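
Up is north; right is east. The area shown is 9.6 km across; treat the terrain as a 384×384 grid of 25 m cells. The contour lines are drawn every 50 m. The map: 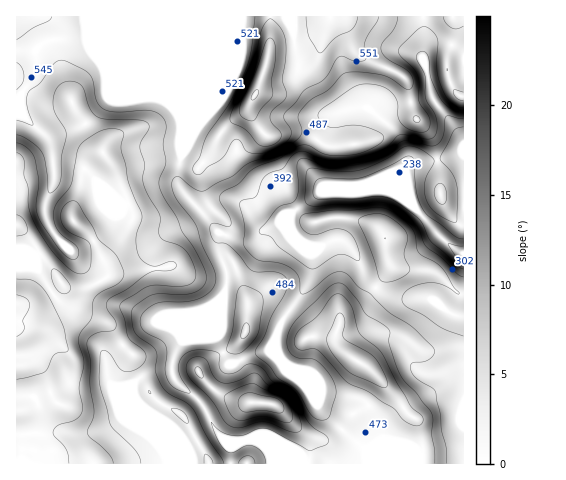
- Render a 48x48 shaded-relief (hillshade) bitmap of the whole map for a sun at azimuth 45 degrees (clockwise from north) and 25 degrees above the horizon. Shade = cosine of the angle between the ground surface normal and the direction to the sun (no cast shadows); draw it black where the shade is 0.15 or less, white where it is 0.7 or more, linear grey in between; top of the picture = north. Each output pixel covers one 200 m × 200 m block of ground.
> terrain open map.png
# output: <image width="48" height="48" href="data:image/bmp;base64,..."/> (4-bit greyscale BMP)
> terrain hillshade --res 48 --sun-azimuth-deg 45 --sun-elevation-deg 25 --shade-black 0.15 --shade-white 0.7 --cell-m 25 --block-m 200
<image width="48" height="48" href="data:image/bmp;base64,Qk32BAAAAAAAAHYAAAAoAAAAMAAAADAAAAABAAQAAAAAAIAEAAATCwAAEwsAABAAAAAAAAAAAAAAABEREQAiIiIAMzMzAERERABVVVUAZmZmAHd3dwCIiIgAmZmZAKqqqgC7u7sAzMzMAN3d3QDu7u4A////AHd4iJmaupiId3edyayod3d3eId3d3iaqXeIiZmrqZiId3e+uJqYd2d3iId3d3irqXiIiZqqqZiHd3nchnh3ZFeJmHd3d3irqXd4iImamYh3d3vYQ0VTE3q6h3d3dmirqXd3dniamHd3dp2kEjMQF87Jdnd3ZWm7qHd2Z4mqmHd3ec1yEjMiff6nZ4h2VpzbmIh3eJu6h3d4rdkyNGd57/t2Z3dUabzKmHd3iavKh3eL3ZMViJvf/+l2VlQ0i9ypiGZniJu5d3ityCFruqzv/qh1MzI4zduZmGZ4h4u4d3i8lBW9uZzvyXdSESR87bmIiHeIh4u4ZmirhErbmJzsllUgAli+24d4iHiId624Znq7l4vKhovJYyMRNpzdyXeIiHd3ecyWZ63cqZqpZXmXUjQ0es3cqHiZmXd3irl1at7bmIiIZWiYVGZnisu6mJqqqYiImpdmjN25h3d3ZXqpZnh3irqqqruqqoiZmYiJvcqHd3d3ZXqpd3h3isuru7uqmIiamImqu5d2ZmZ3ZXmpiId3nMu7u6qYdpmqh4mZh2ZUM0VnZXmZiIh3rduqmZiGVqqoeJiGZmZDI0Z4doqZmZh4vdqYd3dlaKqXeqmHd3ZURWiqh5qZq6mIvMl2ZmZmnIiHrLh3iZh2Z5vLiKurzMqJq6dVZ4iK34h53ZZomqmIib3bicy7zLmImpVFiaq+/3eM62VoqqmZm93Km8yqu5iImXM2irzv63eutjR5qZmarN26m7qZqXd3h0JHir79g3ndYSaamZmaq8y5iaqZmGVmZTNYm+/GEazpIWq6iImZq7uXeqmIh1V2ZUWKz/1xJc3GJaypiImqvMp3m6d4dnmpmZm9/+ghWcy3WLuYd4q7zLh5uod3d5zMzMzf/ZMEiquoeKmHeJu8y4V5mHeHaLy7u7vMuGImq5q5d4iHeKu7uERnZniHebuYh3iYh1NYu5q6dXh2eaqqljVmZnh3espkRFZnd1Rpu5vKZWdmeqmZhlZ3Z3ZVeqYQASRWd2V5u7zKZWZWmqmZl3d3d2QzaGEAASM0ZlRYqt3JZWZ4qqmamHdnd1MjVTATRERFZSE3me24ZmeJqZmZmHdndkJGdlVnd4h3cwA4mcuGVniJqpmZmHd3dCN6upmZiZmZYgJ6l5hlVWiru7qqqHd3Uyabu6qZiZmYUzjMc3ZVVXrMy7u7mHd3U0eZmZmIiIiHZXzqIHZmVpvLqZmZh3d3Y0eIiId3d3d3Zp3EAHd2aKy5iIiId3d3ZEaJmYdmd3d2VJyAFHh3eby4d3d3d3d3dUabuXZnd2ZUJKxRWYh3ibuod3d3d3d3dkWKqHZ4hkQzSdxCeoh3iaqYd3d3d3d3d1R6qHd4dURXrepEioh3iZmHd3d3d3d3d1NZqXd4dWirzLc1iYd4iJh3d3d3d3d3d1NZqXZ3ZomqmYZGiHd3iIh3d3d3d3d3d2NauHZ3d4mIiHZVZnd3eIh3d3d3d3d3d2RqqHZnd4iIiIZUVnd3eIh3d3d3d3d3d2V5l3Znd4iImIdUVg=="/>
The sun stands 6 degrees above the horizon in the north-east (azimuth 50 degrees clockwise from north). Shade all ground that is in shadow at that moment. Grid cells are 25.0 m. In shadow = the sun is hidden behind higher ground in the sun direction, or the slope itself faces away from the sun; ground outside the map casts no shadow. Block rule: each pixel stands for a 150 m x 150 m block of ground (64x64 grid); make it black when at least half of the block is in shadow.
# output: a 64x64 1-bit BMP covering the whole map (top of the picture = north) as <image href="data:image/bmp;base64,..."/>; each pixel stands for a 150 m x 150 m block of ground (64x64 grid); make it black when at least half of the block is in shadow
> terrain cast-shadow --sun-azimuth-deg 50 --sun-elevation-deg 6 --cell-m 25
<image width="64" height="64" href="data:image/bmp;base64,Qk0+AgAAAAAAAD4AAAAoAAAAQAAAAEAAAAABAAEAAAAAAAACAAATCwAAEwsAAAIAAAAAAAAA////AAAAAAAAAAAAAAAAAAAAAAIAAAAAAAAAB/+AAAAAAAAf/4AAAAAAAB//AAAAAAAAH/4AAYAAAAA//AAAAAAAAD/8OAAAAAAAf4B//AAAAAD4AH/4AAAAA/AA//gAAAAD4AH/8AAAAAPAA//gAAAAA8AH/4AAAAABgA//AAAAAAAAD/4AAAAAAAcH+AAAAAgABweQAAAACAAHAwAAAAAAAAcAAAAAAAAAAwAAAAAAADwDAAAAAAAAP4MAAAAAAAA/wwAAAAQAAD+BAAAADAAAHwAAAAAIAAAMAAAAMAAAAAAAAAB4AAAAAAAAAPAAAOAAAAAB8AAD4AAAAAPwAgfgAAAAA/APD8AAAAHD4B8PgAAAAePgPg8AAAAAwYB8DgAAAAAAAPwGAAAAAAAB+AAAAAAAAAH4AAABwAB+APACAAHAAP/A8AcAAcAA//jgBwABgcH//8AHEAAB8f//wAMQAAH5///gAAAAA/n///AAAABj+OAH8AQAAH/gAAfgDgAAP+AAB8AeAAAfwAADjx8AAB+AAAMfBgAAD4AAAB8GAAAPgAA+PwAAAA+AAH8+AAAAB8AB/zwAAAAHwAH/PAAAAAPgA/w4AAAAA+AD8DgAAAAB4AOAOAAAAAHgAQB4AAAAAPAAAHgAAAAA8AAAOAAAAADgAAA8AAAAAGAAABwAAAAAYAAAGA=="/>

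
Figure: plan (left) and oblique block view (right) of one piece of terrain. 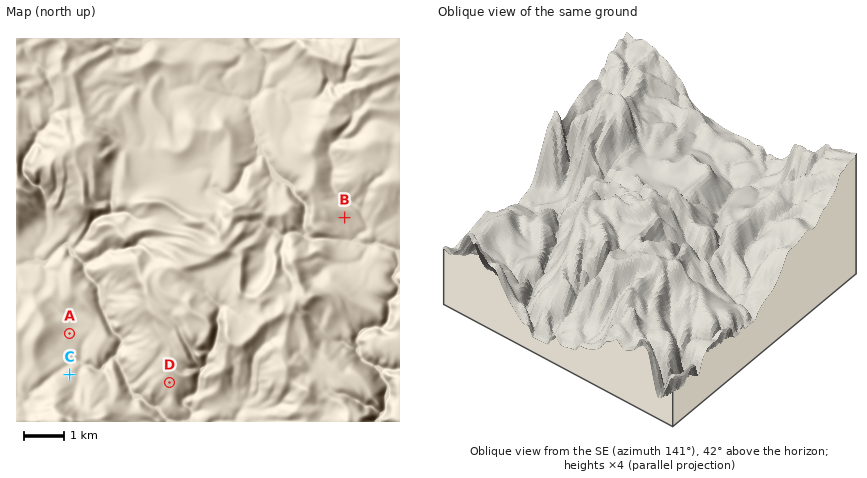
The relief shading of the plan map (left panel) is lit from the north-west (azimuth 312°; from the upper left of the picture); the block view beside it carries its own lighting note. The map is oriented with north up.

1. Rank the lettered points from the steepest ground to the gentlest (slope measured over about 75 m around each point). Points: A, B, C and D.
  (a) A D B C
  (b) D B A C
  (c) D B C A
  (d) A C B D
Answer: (c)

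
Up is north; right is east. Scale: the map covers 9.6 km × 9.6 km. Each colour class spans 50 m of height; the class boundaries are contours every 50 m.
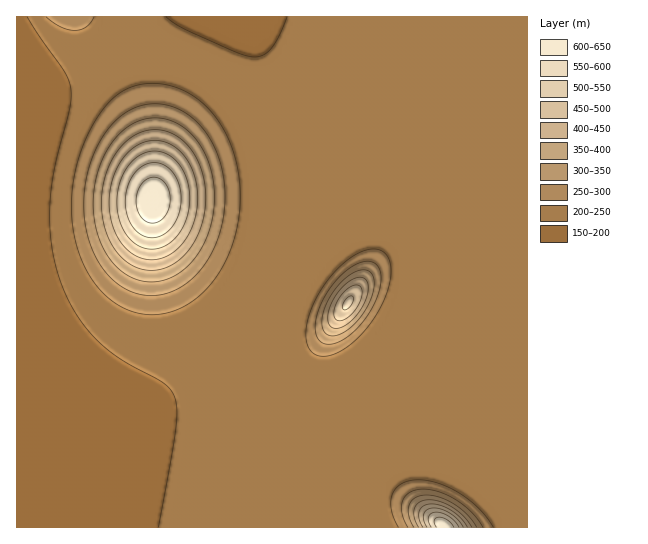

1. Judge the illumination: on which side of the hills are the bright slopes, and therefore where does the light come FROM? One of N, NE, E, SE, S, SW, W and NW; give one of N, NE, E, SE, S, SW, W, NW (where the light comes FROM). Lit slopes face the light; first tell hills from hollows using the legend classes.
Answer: S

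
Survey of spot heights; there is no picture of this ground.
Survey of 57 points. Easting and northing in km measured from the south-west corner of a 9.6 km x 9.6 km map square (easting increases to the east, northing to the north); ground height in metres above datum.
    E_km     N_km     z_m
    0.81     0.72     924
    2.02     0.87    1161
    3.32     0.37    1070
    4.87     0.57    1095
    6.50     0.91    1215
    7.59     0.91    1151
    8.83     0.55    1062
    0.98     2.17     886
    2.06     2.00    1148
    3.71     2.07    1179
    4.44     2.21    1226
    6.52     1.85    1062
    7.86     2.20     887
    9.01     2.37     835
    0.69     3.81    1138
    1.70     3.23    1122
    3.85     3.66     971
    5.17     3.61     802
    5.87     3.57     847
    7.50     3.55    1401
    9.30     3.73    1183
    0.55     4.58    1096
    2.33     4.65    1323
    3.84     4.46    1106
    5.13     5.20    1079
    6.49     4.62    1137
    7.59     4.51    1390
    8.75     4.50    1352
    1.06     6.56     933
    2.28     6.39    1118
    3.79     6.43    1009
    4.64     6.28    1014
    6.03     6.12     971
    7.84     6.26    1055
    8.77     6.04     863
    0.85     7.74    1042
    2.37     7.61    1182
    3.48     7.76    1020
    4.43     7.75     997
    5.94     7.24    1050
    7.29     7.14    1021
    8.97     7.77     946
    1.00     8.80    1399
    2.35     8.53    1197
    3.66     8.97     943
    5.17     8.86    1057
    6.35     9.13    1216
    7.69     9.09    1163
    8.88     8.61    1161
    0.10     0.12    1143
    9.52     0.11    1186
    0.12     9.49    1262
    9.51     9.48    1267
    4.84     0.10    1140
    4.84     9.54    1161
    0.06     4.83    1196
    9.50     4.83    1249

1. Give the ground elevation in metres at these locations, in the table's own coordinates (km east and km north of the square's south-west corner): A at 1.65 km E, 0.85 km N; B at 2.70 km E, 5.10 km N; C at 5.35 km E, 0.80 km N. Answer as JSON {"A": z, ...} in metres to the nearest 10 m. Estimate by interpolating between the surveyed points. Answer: {"A": 1130, "B": 1290, "C": 1050}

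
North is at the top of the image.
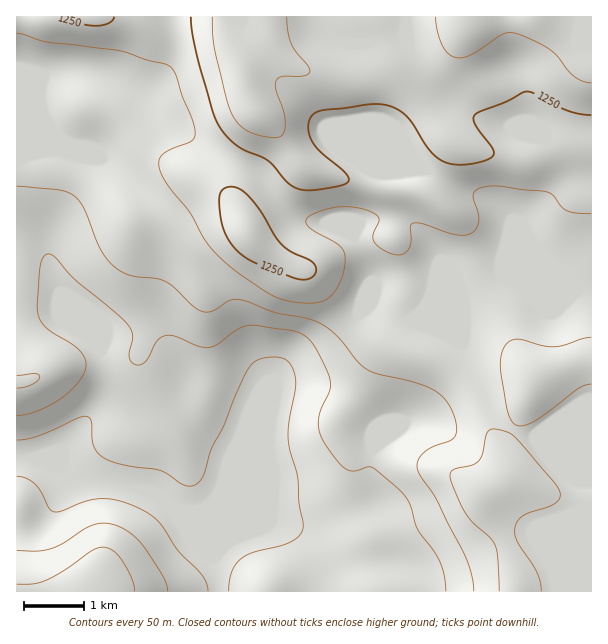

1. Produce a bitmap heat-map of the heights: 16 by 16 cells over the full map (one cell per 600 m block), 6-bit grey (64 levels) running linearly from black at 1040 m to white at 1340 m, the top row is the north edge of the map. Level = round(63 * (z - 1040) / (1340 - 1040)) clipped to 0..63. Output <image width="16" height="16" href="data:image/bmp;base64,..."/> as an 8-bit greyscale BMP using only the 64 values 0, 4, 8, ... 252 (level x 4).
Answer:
<image width="16" height="16" href="data:image/bmp;base64,Qk02BQAAAAAAADYEAAAoAAAAEAAAABAAAAABAAgAAAAAAAABAAATCwAAEwsAAAABAAAAAAAAAAAAAAEBAQACAgIAAwMDAAQEBAAFBQUABgYGAAcHBwAICAgACQkJAAoKCgALCwsADAwMAA0NDQAODg4ADw8PABAQEAAREREAEhISABMTEwAUFBQAFRUVABYWFgAXFxcAGBgYABkZGQAaGhoAGxsbABwcHAAdHR0AHh4eAB8fHwAgICAAISEhACIiIgAjIyMAJCQkACUlJQAmJiYAJycnACgoKAApKSkAKioqACsrKwAsLCwALS0tAC4uLgAvLy8AMDAwADExMQAyMjIAMzMzADQ0NAA1NTUANjY2ADc3NwA4ODgAOTk5ADo6OgA7OzsAPDw8AD09PQA+Pj4APz8/AEBAQABBQUEAQkJCAENDQwBEREQARUVFAEZGRgBHR0cASEhIAElJSQBKSkoAS0tLAExMTABNTU0ATk5OAE9PTwBQUFAAUVFRAFJSUgBTU1MAVFRUAFVVVQBWVlYAV1dXAFhYWABZWVkAWlpaAFtbWwBcXFwAXV1dAF5eXgBfX18AYGBgAGFhYQBiYmIAY2NjAGRkZABlZWUAZmZmAGdnZwBoaGgAaWlpAGpqagBra2sAbGxsAG1tbQBubm4Ab29vAHBwcABxcXEAcnJyAHNzcwB0dHQAdXV1AHZ2dgB3d3cAeHh4AHl5eQB6enoAe3t7AHx8fAB9fX0Afn5+AH9/fwCAgIAAgYGBAIKCggCDg4MAhISEAIWFhQCGhoYAh4eHAIiIiACJiYkAioqKAIuLiwCMjIwAjY2NAI6OjgCPj48AkJCQAJGRkQCSkpIAk5OTAJSUlACVlZUAlpaWAJeXlwCYmJgAmZmZAJqamgCbm5sAnJycAJ2dnQCenp4An5+fAKCgoAChoaEAoqKiAKOjowCkpKQApaWlAKampgCnp6cAqKioAKmpqQCqqqoAq6urAKysrACtra0Arq6uAK+vrwCwsLAAsbGxALKysgCzs7MAtLS0ALW1tQC2trYAt7e3ALi4uAC5ubkAurq6ALu7uwC8vLwAvb29AL6+vgC/v78AwMDAAMHBwQDCwsIAw8PDAMTExADFxcUAxsbGAMfHxwDIyMgAycnJAMrKygDLy8sAzMzMAM3NzQDOzs4Az8/PANDQ0ADR0dEA0tLSANPT0wDU1NQA1dXVANbW1gDX19cA2NjYANnZ2QDa2toA29vbANzc3ADd3d0A3t7eAN/f3wDg4OAA4eHhAOLi4gDj4+MA5OTkAOXl5QDm5uYA5+fnAOjo6ADp6ekA6urqAOvr6wDs7OwA7e3tAO7u7gDv7+8A8PDwAPHx8QDy8vIA8/PzAPT09AD19fUA9vb2APf39wD4+PgA+fn5APr6+gD7+/sA/Pz8AP39/QD+/v4A////AFRgaEwcBBQYEBwkLFSIiIQkNEgoCAQECBAgKDhsiISEEAgQCAQEBAQUJCxQiJCIhAQABAgQBAQIIDQ8aISUiIAUCBAYHAwECDA4NEhsiISATCwcKCAYBAgsSEhYdIiYiFBALDAoKBAMNFxsdHSIlJA4LCw4QEw8SGBocHBweHR4NDBEVGBsfKCYcHBwcHBwcDhAYHR0jLiwmICEeHhwcHRIUHB8gKS8mIiIkJiQdHiEYGBodJCkpLS4qKSknJSUkGBkaHyEnMTQrKSktLiopKRgcHh0gLjs1LiwtLi0sKy4ZGx0fIzM6NzUyMjEzLzA2IycoJyg2OTcyMjE0Ozc4OA="/>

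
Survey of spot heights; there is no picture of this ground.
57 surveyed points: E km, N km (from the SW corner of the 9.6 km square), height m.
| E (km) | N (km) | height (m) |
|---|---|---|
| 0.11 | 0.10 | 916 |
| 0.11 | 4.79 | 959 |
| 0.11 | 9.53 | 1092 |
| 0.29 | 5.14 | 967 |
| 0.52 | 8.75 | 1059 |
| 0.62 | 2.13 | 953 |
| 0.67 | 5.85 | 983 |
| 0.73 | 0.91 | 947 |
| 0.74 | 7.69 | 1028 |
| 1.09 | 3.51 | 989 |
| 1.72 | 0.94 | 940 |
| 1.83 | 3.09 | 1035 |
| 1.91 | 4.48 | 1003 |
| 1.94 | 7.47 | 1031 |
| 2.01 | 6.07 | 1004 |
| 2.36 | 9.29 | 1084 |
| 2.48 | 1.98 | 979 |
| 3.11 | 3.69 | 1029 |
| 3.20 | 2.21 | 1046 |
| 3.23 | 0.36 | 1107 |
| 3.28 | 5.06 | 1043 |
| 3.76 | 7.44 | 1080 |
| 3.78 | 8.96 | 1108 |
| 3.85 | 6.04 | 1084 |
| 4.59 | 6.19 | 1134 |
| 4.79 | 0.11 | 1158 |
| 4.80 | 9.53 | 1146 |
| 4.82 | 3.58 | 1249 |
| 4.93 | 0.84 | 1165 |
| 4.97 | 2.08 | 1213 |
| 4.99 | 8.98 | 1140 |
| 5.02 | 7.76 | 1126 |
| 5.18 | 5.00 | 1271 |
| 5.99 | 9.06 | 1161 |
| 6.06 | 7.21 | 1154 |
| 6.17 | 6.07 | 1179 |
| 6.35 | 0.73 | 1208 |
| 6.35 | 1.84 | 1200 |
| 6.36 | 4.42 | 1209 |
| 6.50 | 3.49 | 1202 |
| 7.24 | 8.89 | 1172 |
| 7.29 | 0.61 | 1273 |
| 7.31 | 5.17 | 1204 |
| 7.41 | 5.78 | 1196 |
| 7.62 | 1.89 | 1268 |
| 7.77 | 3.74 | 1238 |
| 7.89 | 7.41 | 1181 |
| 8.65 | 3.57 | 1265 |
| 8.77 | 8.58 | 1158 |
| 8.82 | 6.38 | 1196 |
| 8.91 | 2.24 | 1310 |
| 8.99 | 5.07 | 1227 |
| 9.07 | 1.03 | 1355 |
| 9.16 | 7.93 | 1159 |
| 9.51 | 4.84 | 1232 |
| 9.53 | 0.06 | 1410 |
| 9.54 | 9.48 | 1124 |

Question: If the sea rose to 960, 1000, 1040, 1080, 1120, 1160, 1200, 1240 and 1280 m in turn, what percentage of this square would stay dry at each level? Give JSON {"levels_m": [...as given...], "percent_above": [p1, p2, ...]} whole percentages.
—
{"levels_m": [960, 1000, 1040, 1080, 1120, 1160, 1200, 1240, 1280], "percent_above": [94, 86, 74, 65, 58, 48, 28, 14, 6]}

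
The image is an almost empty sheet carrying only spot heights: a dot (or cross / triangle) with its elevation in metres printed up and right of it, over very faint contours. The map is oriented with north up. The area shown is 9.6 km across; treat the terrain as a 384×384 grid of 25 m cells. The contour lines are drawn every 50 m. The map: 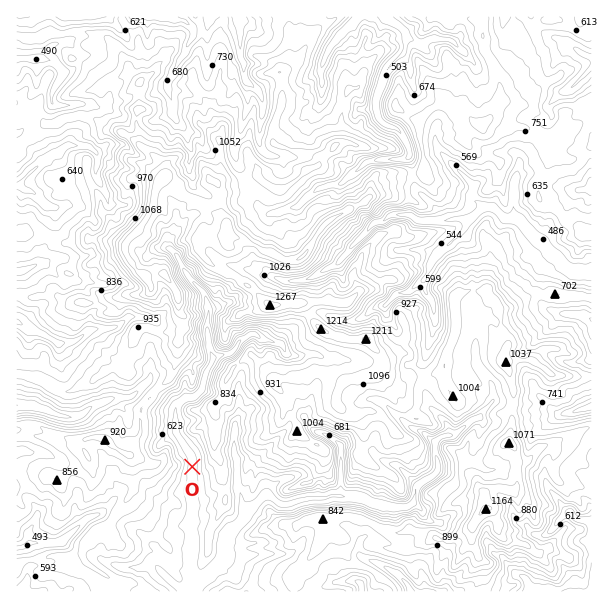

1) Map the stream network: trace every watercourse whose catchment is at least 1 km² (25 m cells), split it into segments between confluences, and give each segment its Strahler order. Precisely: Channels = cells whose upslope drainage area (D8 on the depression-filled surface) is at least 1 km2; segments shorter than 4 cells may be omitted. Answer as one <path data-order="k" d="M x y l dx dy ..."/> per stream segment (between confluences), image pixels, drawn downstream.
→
<path data-order="1" d="M542 591l30 0"/><path data-order="1" d="M399 576l9 9 2 6"/><path data-order="1" d="M81 524l-18 18-3 0-1 1-30 0-8 5-4 0"/><path data-order="2" d="M242 521l-17 15 0 7-1 2 0 10-2 2 0 3-19 21-6 3-5 4"/><path data-order="1" d="M569 512l1 0 6 7 12 2 0 1 3 3 0 15"/><path data-order="2" d="M338 495l-6 0-6 3-18 0-2 2-6 0-1 1-3 0-6 3-9 0-3-1-6-6-5-2-1 2-3 0-18 18 0 3-3 3"/><path data-order="1" d="M341 446l0 49-3 0"/><path data-order="1" d="M234 429l0 26 3 6 0 27 5 9 0 10 3 5-3 9"/><path data-order="1" d="M561 414l3 0 2-1 7 0 5-3 4 0 2-2 7-1"/><path data-order="1" d="M113 398l-5 3-12 3-6 4-1 0-6 6-3 2-5 0-1 1-8 0-1-1-5 0-1-2-8-1-4-3-3 0-6-3-5 0-1-2-15 0"/><path data-order="1" d="M479 368l13 16 2 15-2 3-15 17-6 1-15 14-3 1-7 0-2 2-3 0-4 4-2 0 0 15 3 6 0 8-4 6-9 4-8 6-1 3-2 12-4 5-3 1-17 0-1-1-9 0-2-2-7-1-8-5-4 0-2-1-18 0-1-2"/><path data-order="2" d="M212 359l0 4-6 9-5 18-6 6-12 3-7 8 0 25 7 11 2 4 6 8 0 3 1 1 0 60-3 5 0 4 3 6 0 11-1 1 0 33 1 2 0 7"/><path data-order="1" d="M284 350l0-3-6-5-5 0-1-1-6 0-2-2-3 0-4-4-8 0-3 3-4 1-5 5-1 4-5 5-3 1-6 0-1 2-3 0-6 3"/><path data-order="1" d="M92 330l-3 0-11 9-6 3-15 0-9-4-6-5-3 0-10-6-6-1-6-5"/><path data-order="1" d="M569 314l3 0 1 1 9 0 9 5"/><path data-order="1" d="M434 311l-2-9-7-11 0-7-2-2 2-4"/><path data-order="1" d="M386 305l10-11 3-1 8 0 3-2 15-13"/><path data-order="1" d="M290 281l13 0 2-2 7-1 8-6 12-6 3 0 15-15 1-5 8-7 1 0 15-17 6 0 3-1 6-6 20 0 9 6 30 0 1-2 18 0 6-4 2 0"/><path data-order="2" d="M425 278l0-2 4-6 0-4 3-6 33-32 2-6 9-7"/><path data-order="1" d="M41 264l-5 0-10 6-9 2"/><path data-order="1" d="M171 249l6 6 11 21 16 17 0 3 3 4 0 9 2 2 0 6-2 1 0 17 2 1 0 11 3 6 0 6"/><path data-order="2" d="M515 219l3 0 49 50 6 3 18 0"/><path data-order="2" d="M476 215l6-6 3-2"/><path data-order="1" d="M270 213l8 0 4-3 3 0 6-3 6 0 20-18 3-1 4 0 5-3 10 0 30-24 8 0 1-2 27 0 5-4-2-9-7-14-3-3-6-3-3 0-6-3-3-3-2-6-1-1 0-8-2-1 3-12 3-5 0-3 3-6 0-3 3-6 17-16 1-3 0-9 2-3"/><path data-order="2" d="M485 207l6 0 6 3 7 8 3 1 8 0"/><path data-order="1" d="M42 201l-9-9-3-1-4 0-6-5"/><path data-order="1" d="M474 186l-3 11 2 3 1 0 11 7"/><path data-order="1" d="M515 182l-2 3 0 33 2 1"/><path data-order="1" d="M98 155l-8-8-3-1-21 0-7 7-9 3-14 12-1 0-14 14-1 4"/><path data-order="1" d="M176 120l-3-6 0-12-5-9 0-12 5-6 7-16 5-5 1-3 0-4 8-12 0-5-5-6-1 0-6-4-6 0-5-3-9 0"/><path data-order="1" d="M51 96l3-9 8-10 0-8-8-7-3-2-6 0-1-1-27 0"/><path data-order="1" d="M255 89l-6-6-3-2-1-3 0-4-2-2 0-10-3-5 0-40"/><path data-order="1" d="M321 87l0-21 9-19 6-6 0-2 23-22"/><path data-order="1" d="M573 48l18 9"/><path data-order="1" d="M453 42l-4-3-20 0-6 5-6 0-4-5-6-1"/><path data-order="2" d="M407 38l-2-2 0-4-7-8-8-3-3-3 0-1"/>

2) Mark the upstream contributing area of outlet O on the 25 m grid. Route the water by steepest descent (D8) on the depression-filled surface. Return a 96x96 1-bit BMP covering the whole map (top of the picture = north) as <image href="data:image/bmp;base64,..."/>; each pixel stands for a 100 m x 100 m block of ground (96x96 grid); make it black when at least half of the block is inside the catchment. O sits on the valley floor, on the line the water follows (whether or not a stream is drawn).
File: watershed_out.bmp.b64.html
<image width="96" height="96" href="data:image/bmp;base64,Qk2+BAAAAAAAAD4AAAAoAAAAYAAAAGAAAAABAAEAAAAAAIAEAAATCwAAEwsAAAIAAAAAAAAA////AAAAAAAAAAAAAAAAAAAAAAAAAAAAAAAAAAAAAAAAAAAAAAAAAAAAAAAAAAAAAAAAAAAAAAAAAAAAAAAAAAAAAAAAAAAAAAAAAAAAAAAAAAAAAAAAAAAAAAAAAAAAAAAAAAAAAAAAAAAAAAAAAAAAAAAAAAAAAAAAAAAAAAAAAAAAAAAAAAAAAAAAAAAAAAAAAAAAAAAAAAAAAAAAAAAAAAAAAAAAAAAAAAAAAAAAAAAAAAAAAAAAAAAAAAAAAAAAAAAAAAAAAAAAAAAAAAAAAAAAAAAAAAAAAAAAAAAAAAAAAAAAAAAAAAAAAAAAAAAAAAAAAAAAAAAAAAAAAAAAAAAAAAJ/gAAAAAAAAAAAAA//gAAAAAAAAAAAAB//gAAAAAAAAAAAAB//gAAAAAAAAAAAAA//gAAAAAAAAAAAAAf/gAAAAAAAAAAAAAf/gAAAAAAAAAAAAAf/gAAAAAAAAAAAAAf/gAAAAAAAAAAAAAf/gAAAAAAAAAAAAAP/gAAAAAAAAAAAAAP/wAAAAAAAAAAAAAH/4AAAAAAAAAAAAAD/4AAAAAAAAAAAAAB/4AACAAAAAAAAAAA/8D+P8AAAAAAAAAA/8H//+AAAAAAAAAAf/P//+AAAAAAAAAAf////+AAAAAAAAAAf////8AAAAAAAAAAf////4AAAAAAAAAAf///8AAAAAAAAAAAP///gAAAAAAAAAAAP///AAAAAAAAAAAAP//+AAAAAAAAAAAAf//+AAAAAAAAAAAAf//8AAAAAAAAAAAAf/4AAAAAAAAAAAAAf/wAAAAAAAAAAAAA//gAAAAAAAAAAAAA//AAAAAAAAAAAAAB/+AAAAAAAAAAAAA//4AAAAAAAAAAAAA//gAAAAAAAAAAAAB//AAAAAAAAAAAAAD/+AAAAAAAAAAAAAD/8AAAAAAAAAAAAAD/8AAAAAAAAAAAAAB//4AAAAAAAAAAAAA//4AAAAAAAAAAAAAf/4AAAAAAAAAAAAAP/wAAAAAAAAAAAAAP/AAAAAAAAAAAAAAH+AAAAAAAAAAAAAAH8AAAAAAAAAAAAAAHwAAAAAAAAAAAAAAHgAAAAAAAAAAAAAADAAAAAAAAAAAAAAAAAAAAAAAAAAAAAAAAAAAAAAAAAAAAAAAAAAAAAAAAAAAAAAAAAAAAAAAAAAAAAAAAAAAAAAAAAAAAAAAAAAAAAAAAAAAAAAAAAAAAAAAAAAAAAAAAAAAAAAAAAAAAAAAAAAAAAAAAAAAAAAAAAAAAAAAAAAAAAAAAAAAAAAAAAAAAAAAAAAAAAAAAAAAAAAAAAAAAAAAAAAAAAAAAAAAAAAAAAAAAAAAAAAAAAAAAAAAAAAAAAAAAAAAAAAAAAAAAAAAAAAAAAAAAAAAAAAAAAAAAAAAAAAAAAAAAAAAAAAAAAAAAAAAAAAAAAAAAAAAAAAAAAAAAAAAAAAAAAAAAAAAAAAAAAAAAAAAAAAAAAAAAAAAAAAAAAAAAAAAAAAAAAAAAAAAAAAAAAAAAAAAAAAAAAAAAAAAAAAAAAAAAAAAA="/>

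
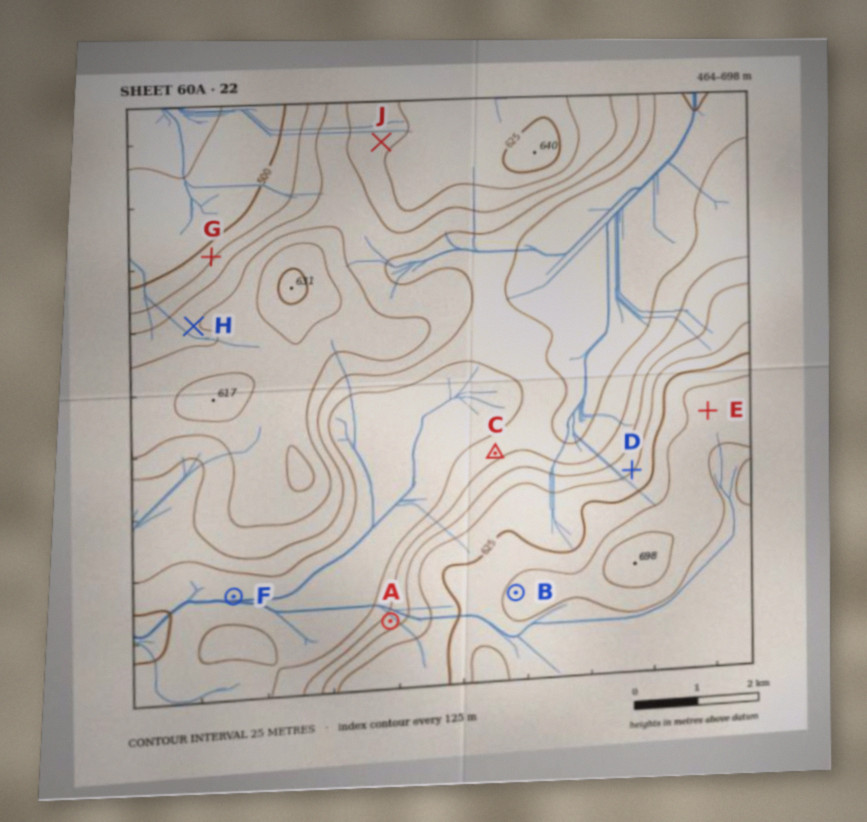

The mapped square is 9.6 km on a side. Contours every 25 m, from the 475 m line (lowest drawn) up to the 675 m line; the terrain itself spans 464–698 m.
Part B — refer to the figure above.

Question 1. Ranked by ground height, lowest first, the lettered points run C A B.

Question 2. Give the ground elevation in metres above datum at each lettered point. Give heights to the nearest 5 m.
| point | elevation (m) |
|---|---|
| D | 600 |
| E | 655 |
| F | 505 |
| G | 520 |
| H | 575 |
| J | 590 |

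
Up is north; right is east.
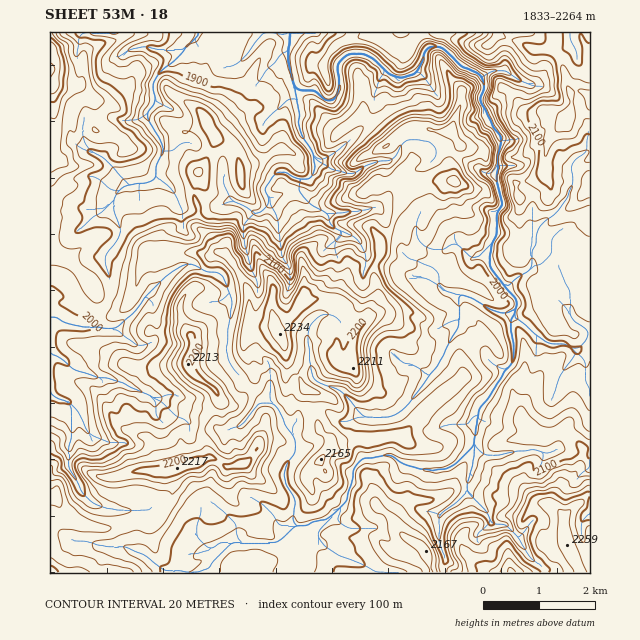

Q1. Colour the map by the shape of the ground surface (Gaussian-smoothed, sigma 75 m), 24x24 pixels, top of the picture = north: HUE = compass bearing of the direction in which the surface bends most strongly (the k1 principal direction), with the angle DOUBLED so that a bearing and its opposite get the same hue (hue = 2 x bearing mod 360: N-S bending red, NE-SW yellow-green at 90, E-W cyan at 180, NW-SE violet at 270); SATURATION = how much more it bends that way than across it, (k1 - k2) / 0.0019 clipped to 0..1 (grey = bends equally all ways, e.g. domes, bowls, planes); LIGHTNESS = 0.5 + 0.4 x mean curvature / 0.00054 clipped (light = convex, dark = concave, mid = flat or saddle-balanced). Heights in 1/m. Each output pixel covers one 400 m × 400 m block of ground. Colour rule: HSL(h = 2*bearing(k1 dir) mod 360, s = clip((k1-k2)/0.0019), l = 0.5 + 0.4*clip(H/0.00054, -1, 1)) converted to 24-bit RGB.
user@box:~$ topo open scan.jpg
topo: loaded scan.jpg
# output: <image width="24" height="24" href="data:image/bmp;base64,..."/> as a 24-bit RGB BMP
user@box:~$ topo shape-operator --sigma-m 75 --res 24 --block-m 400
<image width="24" height="24" href="data:image/bmp;base64,Qk32BgAAAAAAADYAAAAoAAAAGAAAABgAAAABABgAAAAAAMAGAAATCwAAEwsAAAAAAAAAAAAArGqRgKOjaJWltGNnnEJlZYNubXx2cHyAg4qPmYaKd3GAZnF+k557gmNugVFYn5lUpduPFAQ2kduATFuX4fLYVgpGgotOasFzhHFdhGhLootMek1WoK13X3NsfGl3bH5ga3JZiItmc319bHt8coGic2KQcpasibulveW6FgVMzeetNZOuuwkyYc6UpMiFP1Ckea6SgbjPpkB8plyWt4aepF1jYm1+mnuMb52PiY9hUIR2ro1TM2hDl1GGdbB9h7yAgVM5CS4i08KRVxRLn0/IxY9nj8+UL7pixOXKLQYkqaZRZnZQamRFuatgOlFFiWxOfX1BUq9YVTSa09ObVZ9XKWR+vdCqcF6Wj4jDyp/aI1xsnWudSIF0rd/Vx2p+4IutyRevhKL9ycTw2sTturrn5szwrYzcWqDe08PvRKZrJTJc2KzEzNmWElJWyLOQZFEyTT8iTmYqQDWCgKmWiq+tNXg1vaR6tqtHrVAhV4s1OScacGQmhZ1LhIVUsG9cRJCtsEah8sfZOlV9QXU43qOjhUHEtr8nkkrAlrfMsq/MMl13t3RRgYw0koc+PFowk7xYr1dsXi9et7Vxn8/GYISjmGBcvHRdbVcyFzwj27WNTjZgfayIjbVLOXpWm4w9uWe8rGxka3lKMEZvWo97pXd5ksO9lHm6UKF2d1NQPz1lotG3kriQWS5Cf2RMdVk+2ejBZ2XEMXo8mk5whbFfhdutZhgwWqJnP39Zu2Sdto+oa5NMJ15csLuRjnpjSmpYo1dZbHejT7SuZE0qfk0mhlyZjEx+ue/PaciPdDlWRjVznsFhMb+EihMg0vXTN4Gmn4OlN3Bqr3iR1LTKL3+sxsJennl9V3J5lnKCeEVVYZOTiqzGnLzTakyroYjK4NyfPzVTvlpmbzt6vuOsJSBlu9PG5OvEKSU+bVBPkqJ1P3N0t6+Fl0plG46Iib1+sYC1bk1+YZu3WZ6ueIY/dCpMSaiJpZ5B8fDXMjVq1XmlbGOuzN+uJy1Xkq+E25yPRDFSYaV1YJ52T3V/nWhvmLyYKUmtfCMzs7NAT6N8f2lVhHNjWGinN6pnQj+L3ueTenxFeVSUL9BBa8rH2VTRSImibI5Vd8K/2rjjor/Qg3i+e2ahZK+pqGs4Nhxiu6J+kKJ6kGeGZmp2gqqCQnCdzKCUI05JSM2U7c/mVjyec+Fk7zInAiyJ9N/XgqDIQzx4zNqEcDhbaENFeFRPmolHm9a+SBVVqcCbhHJ+d4p/dI+RdrN7Sjlqsnp9sH+dImU1dk4UcCEcNf+zyP7KIwAz2vmplVOUm2O65JxTQzZRfIBse6CbUKN+exlhob1+WJVWg3l4g4Z9bqGHs3meQoCKVJOsvrDKiqfMPzDV2vHvAA+hzeKUCCBo8L7BO5meZxky7+OsV0WEjJV0XHpVn1ZNFExc0bmpa2p9foZ9h4SBnpB9T4NlpWSZRoxvd5FTkD2EU+RhXpo4sRYXmUE3K1RgfLVVaxEtI2/j2pSCrnB6nXWAdF52jayEDR5e5cGYYnZWe4Nbc3xelpRufItpUmlnbol2eZN8YzxZwbNZQGEwzZIiHGFnY55XTTqK22Th62yOKYsms6l8gFtyoFtjhrxeA3vO/4IPe0SgX8GgwXO+mKVrlKFeVnlYXmY9Mm48gU+H3N/FODFy6uzMIDhXoYkrEl9AZX0veJYC7r7kt33FX2mvu8PelufQHQAzuPao0XG5i7aAQZaIt9KqfjqVkTJ5s9nXNpLPT5aKrp1ckDx6rdmppEfOqdviYQyRFpQqx7f2/x0vOqMnmHlwiopLzzhmJZP/rxreyLhTrndZRW9TrK9gbFOandDKf8uVVBJWhsaNkE+Nrd6/naZ2Ki5Oz9iHNA1Q69rrHnJLM5NR8MTpl57SsKTngNaZMgEuXU0Ug7tnyJekV4CkgLFQXn17sbpsvLZTDi89oz0pwuzZp3uvkluCVXCQvLo8KK+6InSJ2YyQSot8P5hNt6NcVhk//O2mGwAztuDNvsjiq3rRuGSW0tiUdcOuW2yfxoKQCBtU1/TliHtMeU5QjGF3jJuBeUCBYSMTAMJd2OKHTr6THF40nzxfni0o/O7PAAKPb+WNKCQLplkpjsK4rOCRx25XIj4yaIi1on/aOGUpi2JlhXVdSn5ptptrNyNmub/aMtgAfvBrLwQV4MlbAigx2//MMwAFW78ALAgHkr2AT9lrc1BQ5MpZkChi11fIGn/UxoUhRZGUUICAm4WGbaGSwrhUJkRha5pE522XyhbOhNvei7e+mwfRowAkoNXv9NfmRpPihHjJl7p6cnCG"/>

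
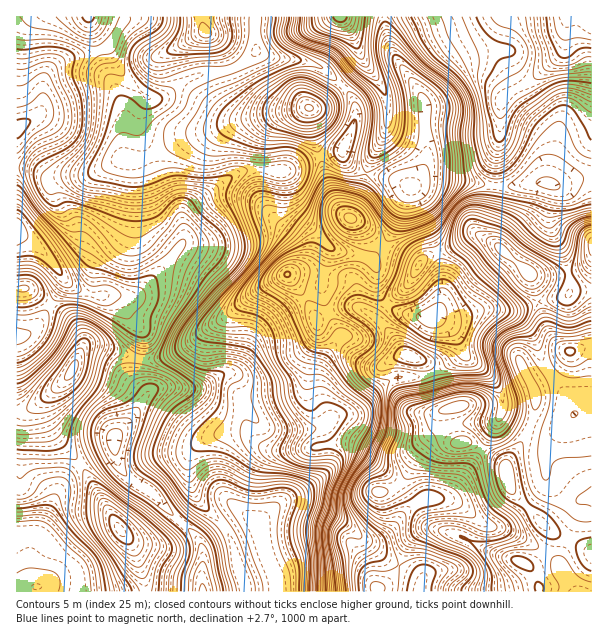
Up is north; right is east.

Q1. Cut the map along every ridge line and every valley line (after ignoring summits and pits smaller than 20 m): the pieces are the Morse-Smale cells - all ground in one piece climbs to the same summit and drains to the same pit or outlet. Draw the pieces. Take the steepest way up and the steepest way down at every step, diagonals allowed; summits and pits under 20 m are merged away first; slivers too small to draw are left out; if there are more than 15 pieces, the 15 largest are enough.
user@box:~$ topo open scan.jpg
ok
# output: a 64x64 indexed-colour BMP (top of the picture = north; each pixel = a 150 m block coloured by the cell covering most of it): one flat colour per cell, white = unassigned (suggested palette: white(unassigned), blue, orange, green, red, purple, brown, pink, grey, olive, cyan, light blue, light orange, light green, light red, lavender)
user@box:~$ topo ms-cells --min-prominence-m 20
<image width="64" height="64" href="data:image/bmp;base64,Qk12CAAAAAAAAHYAAAAoAAAAQAAAAEAAAAABAAQAAAAAAAAIAAATCwAAEwsAABAAAAAAAAAA////ALR3HwAOf/8ALKAsACgn1gC9Z5QAS1aMAMJ34wB/f38AIr28AM++FwDox64AeLv/AIrfmACWmP8A1bDFAN3d3du7u7uZmZmSIiERERERERERERERERERERERERER3d3d27u7u5mZmZIiIRERERERERERERERERERERERERHd3d3bu7u7mZmZkiIhEREREREREREREREREREREREREd3d3bu7u7uZmZmSIhERERERERERERERERERERERERER3d3bu7u7uZmZmZIiERERERERERERERERERERERERERHd3bu7u7u5mZmZIiIREREREREREREREREREREREREREczLu7u7u5mZmZkiIhERERERERERERERERERERERERERzMu7u7u5mZmZkiIhERERERERERERERERERERERERERHMy7u7u7mZmZIiIhEREREREREREREREREREREREREREczMu7u7mZmZkiIhERERERERERERERERERERERERERERzMy7u7mZmZkiIhERERERERERERERERERERERERERERHMzMu7uZmZIiIiEREREREREREREREREREREREREREREczMy7uZmZIiIiERERERERERERERERERERERERERERERzMzMu5mZIiIiIRERERERERERERERERERERERERERERHMzMzKmZIiIiIhEREREREREREREREREREREREREREREczMzKqqkiIiIiIRERERERERERERIiERERERERERERERzMzKqqqiIiIiIhERERIiIiIiEiIiIiERERERERERERHMzKqqqqIiIiIiIiERIiIiIiIiIiIiIhEREREREREREczMqqqqqiIiIiIiIiIiIiIiIiIiIiIiIRERERERERERzMqqqqqqoiIiIiIiIiIiIiIiIiIiIiIhERERERERERGIyqqqqqqqIiIiIiIiIiIiIiIiIiIiEREREREREREREYiKqqqqqqoiIiIiIiIiIiIiIiIiIiERERERERERERERiIiqqqqqqiIiIiIiIiIiIiIiIiIiERERERERERERERGIiIqqqqqqIiIiIiIiIiIiIiIiIiIREREREREREREREYiIiKqqqqIiIiIiIiIiIiIiIiIiIRERERERERERERERiIiIiqqqqiIiIiIiIiIiIiIiIiERERERERERERERERGIiIiKqqqIERIiIiIiIiIiIiIhEREREREREREREREREYiIiIiIiIgRERIiIiIiIiIiIhERERERERERERERERERGIiIiIiIiBERESIiIiIiIiIhERERERERERERERERERERiIiIiIiIERERESIiIiIiIhEREREREREREREREREREREYiIiIiIEREREREiIiIiIhERERERERERERERERERERERGIiIiIERERERERIiIiIiEREREREREREREREREREREREYiIiIgRERERERERIiIiERERERERERERERERERERERERGIERERERERERERESIiIRERERERERERERERERERERERERERERERERERERERESIREREREREREREREREREREREREREREREREREREREREREREREREREREREREREREREREREREREREREREREREREREREREREREREREREREREREREREREREREREREREREREREREREREXcRERERERERERERERERERERERERERERERERERERERd3d3ERERERERERERERERERERERERERERERERERERERd3d3cRERERERERERERERERERERERERERERERERERERd3d3d3EREREREREREREREREREREREREREREREREREXd3d3d3cREREREREREREREREREREREREREUERERERERd3d3d3d3EREREREREREREREREREREREREURBERERERd3d3d3d3cREREREREREREREREREREREREURERBERERF3d3d3d3d3ERERERERERERERERERERERERREREQREREXd3d3d3d3URERETMzMzEzERERERERERERREREREQRERd3d3d3VVVVMzMzMzMzMzMzMRERERERERFEREREREREREd3d1VVVVUzMzMzMzMzMzMxEREREREREUREREREREREREd1VVVVVVMzMzMzMzMzMzEREREREREUREREREREREREREVVVVVVUzMzMzMzMzMzMRERERERERRERERERERERERERFVVVVVTMzMzMzMzMzMxERERERERFEREREREREREREREVVVVVTMzMzMzMzMzMzEREREREREURERERERERERERERFVVVVMzMzMzMzMzMzMRERERERERREREREREREREREREVVVVUzMzMzMzMzMzMxERERERERFERERERERERERERERVVVVTMzMzMzMzMzMzEREREREREWZkRERERERERERERVVVVVMzMzMzMzMzMzMREREREREWZmZERERERERERERVVVVVMzMzMzMzMzMzMxEREREREWZmZmZkRERERERERVVVVVMzMzMzMzMzMzMzEREREREWZmZmZmZmZEREREVVVVVVUzMzMzMzMzMzMzMRERERERZmZmZmZmZmRFVVVVVVVVUzMzMzMzMzMzMzMxERERERZmZmZmZmZmZlVVVVVVVVVTMzMzMzMzMzMzMzEREREREWZmZmZmZmZmVVVVVVVVVTMzMzMzMzMzMzMzMRERERERZmZmZmZmZmVVVVVVVVVVMzMzMzMzMzMzMzMxEREREREWZmZmZmZmZlVVVVVVVVUzMzMzMzMzMzMzMz"/>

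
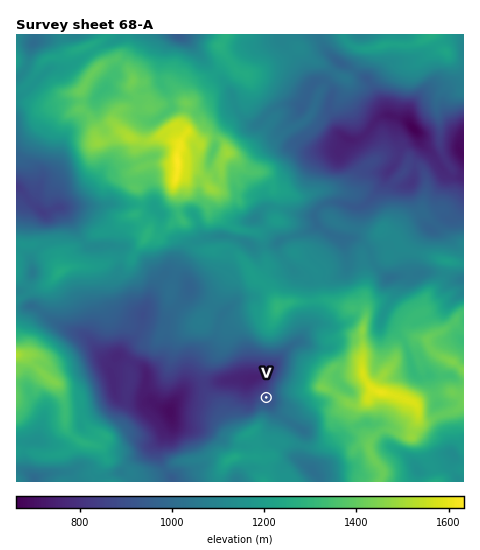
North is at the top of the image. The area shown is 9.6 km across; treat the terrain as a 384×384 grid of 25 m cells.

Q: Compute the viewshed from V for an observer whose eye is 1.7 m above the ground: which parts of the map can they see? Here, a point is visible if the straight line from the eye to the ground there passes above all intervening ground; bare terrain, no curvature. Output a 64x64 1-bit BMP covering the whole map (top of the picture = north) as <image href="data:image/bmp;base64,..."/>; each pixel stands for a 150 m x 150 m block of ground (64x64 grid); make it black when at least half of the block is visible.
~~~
<image width="64" height="64" href="data:image/bmp;base64,Qk0+AgAAAAAAAD4AAAAoAAAAQAAAAEAAAAABAAEAAAAAAAACAAATCwAAEwsAAAIAAAAAAAAA////AAAAAAAAAAAAAAAAAAAAAAAAAAAAAAYAAAAAAAAABwAAAAAAAAAHAAAAAAAAAA8AAAAAAAAAB4AAAAAAAAEPgACAAAAAAb+AAOAAAAABvwAAOAAAAAH8AAAcAAAAAfwABhwAAAAD/AAPDgAAAAP4gB8MIAAAA/iGP4AAAAAP+Ac//AAAAAfwA5//AAAAD+ADD/8AAAA/4AMH/gAAAD/ACQP+AAAAP8AAg/8AAAAfgABw/4AAAD+AAAAHwAAAP4AAAATgAACfgAAAA/AAAM/AAAAB+AAAf+AAAAAAAAAP+AAAAAAAAAf4AAAAAAAAA/gAAAAAAAAB+AAAAAAAAAAAAAAAAAAAAAAAAAAAAAAAAAAAAAAAAAAAMAAAAAAAAAAQAAAAAAAAAAOAAAAAAAAAAAAAAAAAAAAAAAAAAAAAAAEAAAAAAAAAA+AAAAAAAABD8AAAAAAAAAPAAAAAAAAAAcAAAAAAAABhQAAAAAAAAAAAAAAAAAAAAAAAAAAAAABAAAAAAAAAAcAAAAAAAAAAAAAAAAAAAAAAAAAAAAAAAAAAAAAAAAAAAAAAAAAAAAAAAAAAAAAAAAAAAAAAAAAAAAAAAAAAAAAAAAAAAAAAAAAAAAAAAAAAAAAAAAAAAAAAAAAAAAAAAAAAAAAAAAAAAAAAAAAAAAAAAAAAAAAAAAAAAAAAAA=="/>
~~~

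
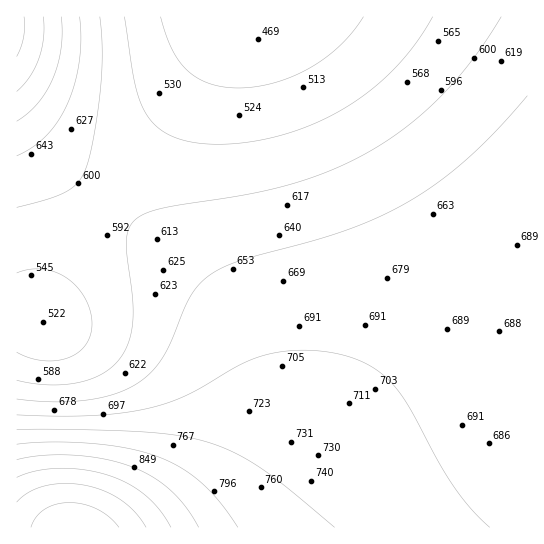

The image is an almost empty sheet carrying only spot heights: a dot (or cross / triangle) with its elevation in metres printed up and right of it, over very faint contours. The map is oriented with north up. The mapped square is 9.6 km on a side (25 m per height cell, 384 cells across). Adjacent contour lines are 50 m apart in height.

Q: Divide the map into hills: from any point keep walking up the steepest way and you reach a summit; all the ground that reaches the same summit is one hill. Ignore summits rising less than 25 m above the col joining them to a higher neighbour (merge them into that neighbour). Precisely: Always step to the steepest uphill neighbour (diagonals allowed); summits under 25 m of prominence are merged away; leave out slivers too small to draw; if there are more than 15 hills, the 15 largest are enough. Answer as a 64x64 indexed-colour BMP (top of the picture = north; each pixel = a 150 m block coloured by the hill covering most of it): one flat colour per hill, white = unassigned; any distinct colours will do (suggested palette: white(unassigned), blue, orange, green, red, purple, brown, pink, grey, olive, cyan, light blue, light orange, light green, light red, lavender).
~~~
<image width="64" height="64" href="data:image/bmp;base64,Qk12CAAAAAAAAHYAAAAoAAAAQAAAAEAAAAABAAQAAAAAAAAIAAATCwAAEwsAABAAAAAAAAAA////ALR3HwAOf/8ALKAsACgn1gC9Z5QAS1aMAMJ34wB/f38AIr28AM++FwDox64AeLv/AIrfmACWmP8A1bDFABEREREREREREREREREREREREREREREREREREREREREREREREREREREREREREREREREREREREREREREREREREREREREREREREREREREREREREREREREREREREREREREREREREREREREREREREREREREREREREREREREREREREREREREREREREREREREREREREREREREREREREREREREREREREREREREREREREREREREREREREREREREREREREREREREREREREREREREREREREREREREREREREREREREREREREREREREREREREREREREREREREREREREREREREREREREREREREREREREREREREREREREREREREREREREREREREREREREREREREREREREREREREREREREREREREREREREREREREREREREREREREREREREREREREREREREREREREREREREREREREREREREREREREREREREREREREREREREREREREREREREREREREREREREREREREREREREREREREREREREREREREREREREREREREREREREREREREREREREREREREREREREREREREREREREREREREREREREREREREREREREREREREREREREREREREREREREREREREREREREREREREREREREREREREREREREREREREREREREREREREREREREREREREREREREREREREREREREREREREREREREREREREREREREREREREREREREREREREREREREREREREREREREREREREREREREREREREREREREREREREREREREREREREREREREREREREREREREREREREREREREREREREREREREREREREREREREREREREREREREREREREREREREREREREREREREREREREREREREREREREREREREREREREREREREREREREREREREREREREREREREREREREREREREREREREREREREREREREREREREREREREREREREREREREREREREREREREREREREREREREREREREREREREREREREREREREREREREiIhERERERERERERERERERERERERERERERERERERERESIiERERERERERERERERERERERERERERERERERERERERIiIREREREREREREREREREREREREREREREREREREREREiIhERERERERERERERERERERERERERERERERERERERESIiIRERERERERERERERERERERERERERERERERERERERIiIhEREREREREREREREREREREREREREREREREREREREiIiIRERERERERERERERERERERERERERERERERERERESIiIhERERERERERERERERERERERERERERERERERERERIiIiIREREREREREREREREREREREREREREREREREREREiIiIhERERERERERERERERERERERERERERERERERERESIiIiIRERERERERERERERERERERERERERERERERERERIiIiIiEREREREREREREREREREREREREREREREREREREiIiIiIRERERERERERERERERERERERERERERERERERESIiIiIiERERERERERERERERERERERERERERERERERERIiIiIiIhEREREREREREREREREREREREREREREREREREiIiIiIiERERERERERERERERERERERERERERERERERESIiIiIiIhERERERERERERERERERERERERERERERERERIiIiIiIiIREREREREREREREREREREREREREREREREREiIiIiIiIiERERERERERERERERERERERERERERERERESIiIiIiIiIhERERERERERERERERERERERERERERERERIiIiIiIiIiEREREREREREREREREREREREREREREREREiIiIiIiIiIhERERERERERERERERERERERERERERERESIiIiIiIiIiIRERERERERERERERERERERERERERERERIiIiIiIiIiIiEREREREREREREREREREREREREREREREiIiIiIiIiIiIRERERERERERERERERERERERERERERESIiIiIiIiIiIiERERERERERERERERERERERERERERERIiIiIiIiIiIiIhEREREREREREREREREREREREREREREiIiIiIiIiIiIiIRERERERERERERERERERERERERERESIiIiIiIiIiIiIhERERERERERERERERERERERERERERIiIiIiIiIiIiIiIREREREREREREREREREREREREREREiIiIiIiIiIiIiIiERERERERERERERERERERERERERESIiIiIiIiIiIiIiIRERERERERERERERERERERERERERIiIiIiIiIiIiIiIiEREREREREREREREREREREREREREiIiIiIiIiIiIiIiIRERERERERERERERERERERERERESIiIiIiIiIiIiIiIiERERERERERERERERERERERERERIiIiIiIiIiIiIiIiIhEREREREREREREREREREREREREiIiIiIiIiIiIiIiIiERERERERERERERERERERERERESIiIiIiIiIiIiIiIiIhERERERERERERERERERERERER"/>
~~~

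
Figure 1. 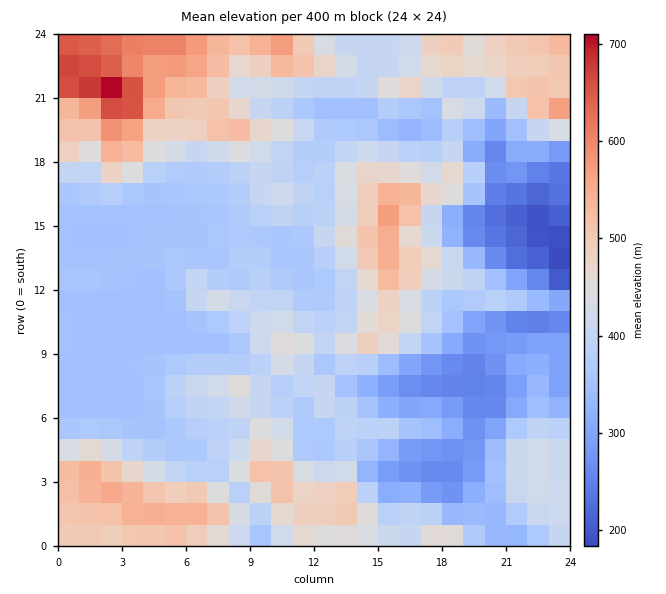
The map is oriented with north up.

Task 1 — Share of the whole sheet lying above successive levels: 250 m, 96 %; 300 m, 88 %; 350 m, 75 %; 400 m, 44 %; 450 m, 27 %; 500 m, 15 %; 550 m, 6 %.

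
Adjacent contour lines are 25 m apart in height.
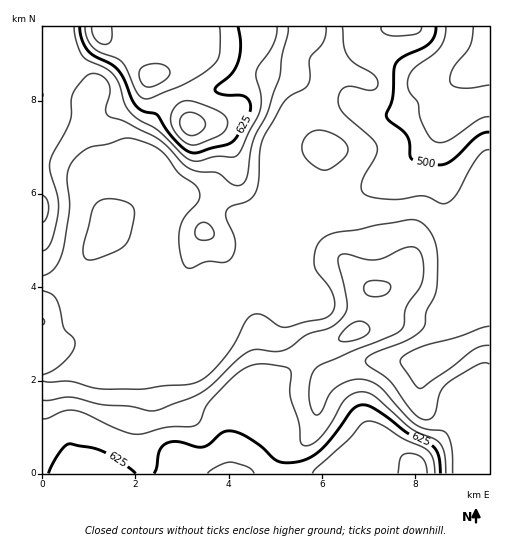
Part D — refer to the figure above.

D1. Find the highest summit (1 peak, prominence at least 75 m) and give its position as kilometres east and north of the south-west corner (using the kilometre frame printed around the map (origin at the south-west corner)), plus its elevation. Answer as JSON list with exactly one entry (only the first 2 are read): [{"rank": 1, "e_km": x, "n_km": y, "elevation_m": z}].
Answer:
[{"rank": 1, "e_km": 3.19, "n_km": 7.49, "elevation_m": 687}]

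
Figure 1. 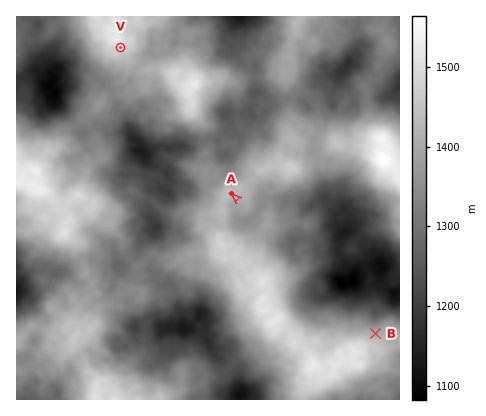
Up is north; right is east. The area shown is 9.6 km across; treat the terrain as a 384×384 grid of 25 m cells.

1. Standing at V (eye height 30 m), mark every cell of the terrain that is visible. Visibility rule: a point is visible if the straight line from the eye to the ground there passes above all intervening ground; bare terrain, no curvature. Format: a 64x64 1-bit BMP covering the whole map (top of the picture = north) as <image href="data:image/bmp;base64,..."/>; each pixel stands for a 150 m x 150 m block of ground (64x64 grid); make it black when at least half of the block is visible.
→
<image width="64" height="64" href="data:image/bmp;base64,Qk0+AgAAAAAAAD4AAAAoAAAAQAAAAEAAAAABAAEAAAAAAAACAAATCwAAEwsAAAIAAAAAAAAA////AAAAAAAADf/AAAAAAAAP9/AAAAAAAA//8gAAAAAAD//zAAAAAAAP//cAAAAAAAP4/gAAAAAAAfj8AAB9AAABICAAAH0AAAAAAAAAD8AAAAAAAAAf/wBAAAAAAD/9AHAAAAAAH/0B/wAAAAAP/wA/AAAAMABHAA8AAACAAAAAB0AAAYAAAAACwAAAgAAAAABPgACAAAAAAH8AAwAAAAAAfgADgAAAAAA+AAPAAAAAABAAAfAAAAAAGEAA8AAAAAAc+AOgAAAAAB//i4AAAAAAD//PgAAAAAA//94AAAAAAB/58AAAAAGACm/gAAAAAYEML8AAAAAAgAhvAAAAAAGB+P/AAAAAAY/x/+AAAAADn+f/4AAAAAf////wAAAAH///+/wAAACf///zfgAAAM/8///cAAAA//z/v+AAAAD//P//wAAAGPs/+e8AAAAc///gAQAAADz//+AAAAAAOP//wAAAAAB4//+AAAAAAHj/74OAAAAAfP/zwYAAAAB+//vP+AAAAH7+P8f4AAAA4P4/oPgAAABg/n/w+AAAAAD8P/34AAAAAPgf/fwAGAAA+A//7AA4AADwA//sADgAAPAB//gAfAAA4AF/+AD8AADwAe/4A/wABPAB8/kD/AAG+AHxnwP8AAT4ACH8Af4ABOAAP/wB/gAAwAA/sAB+AACAADuBAH8AAA=="/>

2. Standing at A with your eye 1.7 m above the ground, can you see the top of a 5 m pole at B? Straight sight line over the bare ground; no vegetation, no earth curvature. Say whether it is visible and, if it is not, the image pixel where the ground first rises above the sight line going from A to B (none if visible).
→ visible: true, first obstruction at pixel None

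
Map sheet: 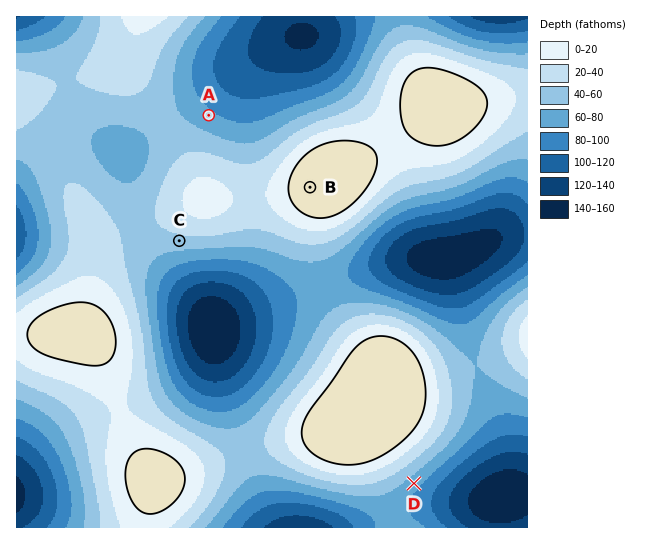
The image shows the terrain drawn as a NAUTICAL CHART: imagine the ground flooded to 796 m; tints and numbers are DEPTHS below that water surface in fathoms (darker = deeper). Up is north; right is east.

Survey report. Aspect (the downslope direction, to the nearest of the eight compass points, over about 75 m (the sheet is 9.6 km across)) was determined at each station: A NE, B W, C S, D SE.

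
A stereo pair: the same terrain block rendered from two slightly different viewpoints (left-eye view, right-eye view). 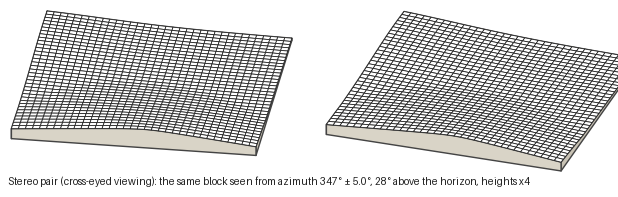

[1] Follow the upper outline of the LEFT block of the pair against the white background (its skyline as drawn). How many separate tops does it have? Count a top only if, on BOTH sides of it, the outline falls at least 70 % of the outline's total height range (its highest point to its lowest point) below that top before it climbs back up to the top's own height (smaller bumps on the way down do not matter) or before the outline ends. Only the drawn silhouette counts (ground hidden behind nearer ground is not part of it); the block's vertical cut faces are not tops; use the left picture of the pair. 0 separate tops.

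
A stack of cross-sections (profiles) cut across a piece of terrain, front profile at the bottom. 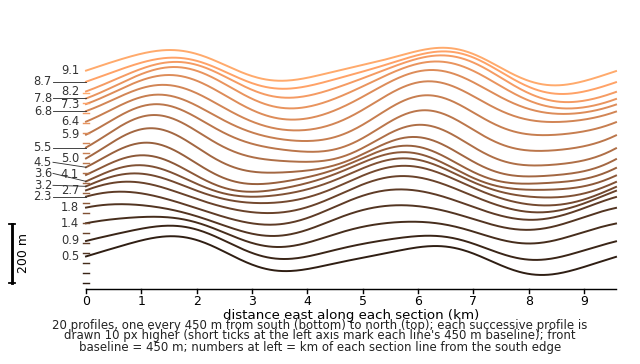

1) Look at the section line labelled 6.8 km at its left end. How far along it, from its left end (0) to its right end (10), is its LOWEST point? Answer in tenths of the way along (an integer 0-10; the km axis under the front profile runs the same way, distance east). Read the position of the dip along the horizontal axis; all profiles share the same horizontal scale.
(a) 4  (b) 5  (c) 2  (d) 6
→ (a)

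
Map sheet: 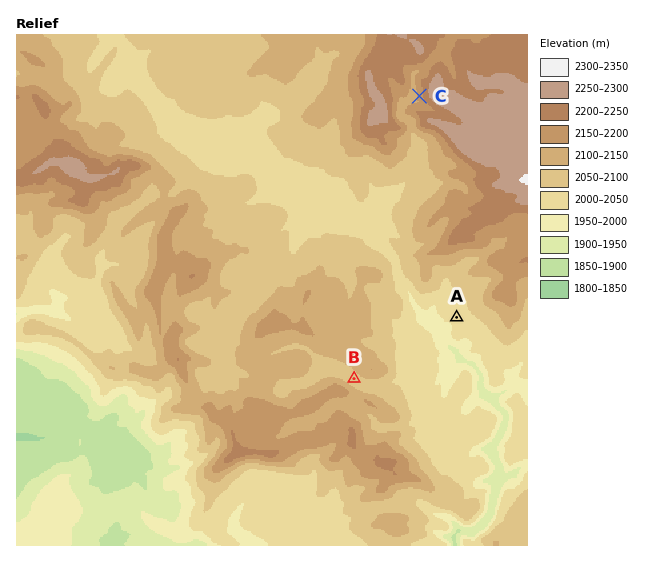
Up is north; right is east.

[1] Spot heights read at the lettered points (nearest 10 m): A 2020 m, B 2080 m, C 2170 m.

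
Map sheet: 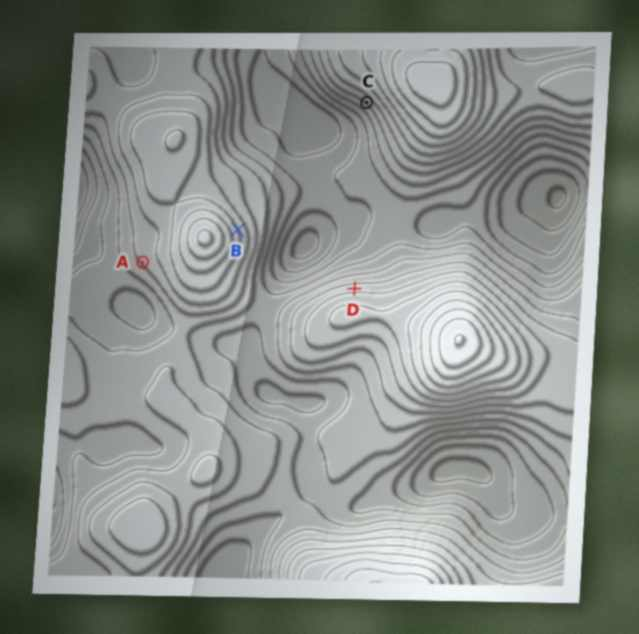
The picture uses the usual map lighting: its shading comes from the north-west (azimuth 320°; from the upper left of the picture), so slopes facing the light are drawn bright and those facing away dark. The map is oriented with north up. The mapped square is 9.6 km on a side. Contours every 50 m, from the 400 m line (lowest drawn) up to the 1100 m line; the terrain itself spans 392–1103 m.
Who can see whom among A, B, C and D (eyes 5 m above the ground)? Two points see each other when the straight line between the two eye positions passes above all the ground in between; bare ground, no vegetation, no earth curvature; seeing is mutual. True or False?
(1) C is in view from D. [True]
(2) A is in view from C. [False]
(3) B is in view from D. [True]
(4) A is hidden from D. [True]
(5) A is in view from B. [False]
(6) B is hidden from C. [False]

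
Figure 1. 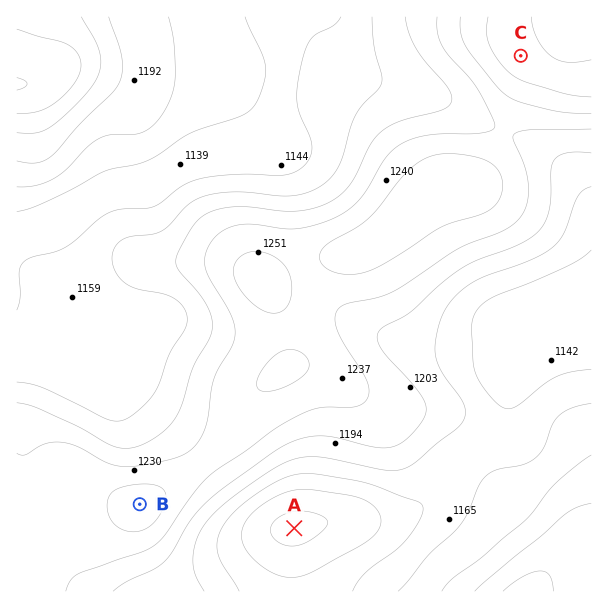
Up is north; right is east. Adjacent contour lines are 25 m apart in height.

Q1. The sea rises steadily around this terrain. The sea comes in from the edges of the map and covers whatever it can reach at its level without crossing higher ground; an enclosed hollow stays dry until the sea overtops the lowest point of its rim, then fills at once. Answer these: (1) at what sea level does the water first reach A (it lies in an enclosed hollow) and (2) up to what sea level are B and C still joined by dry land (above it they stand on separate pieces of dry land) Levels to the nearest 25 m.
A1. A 1125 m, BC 1225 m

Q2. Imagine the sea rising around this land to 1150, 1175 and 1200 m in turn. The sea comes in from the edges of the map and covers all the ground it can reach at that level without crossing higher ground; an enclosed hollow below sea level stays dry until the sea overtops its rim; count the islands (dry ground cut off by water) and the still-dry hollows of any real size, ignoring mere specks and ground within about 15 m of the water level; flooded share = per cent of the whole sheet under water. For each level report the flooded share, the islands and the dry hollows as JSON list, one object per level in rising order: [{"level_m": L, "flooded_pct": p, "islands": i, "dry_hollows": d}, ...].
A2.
[{"level_m": 1150, "flooded_pct": 15, "islands": 0, "dry_hollows": 0}, {"level_m": 1175, "flooded_pct": 38, "islands": 0, "dry_hollows": 0}, {"level_m": 1200, "flooded_pct": 56, "islands": 0, "dry_hollows": 0}]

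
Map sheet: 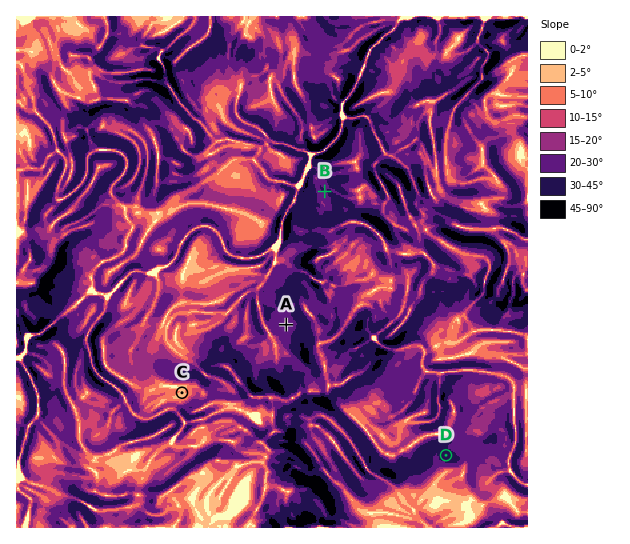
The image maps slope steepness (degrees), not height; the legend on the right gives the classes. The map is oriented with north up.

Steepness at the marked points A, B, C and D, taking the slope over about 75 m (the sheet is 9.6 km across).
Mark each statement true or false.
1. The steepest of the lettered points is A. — false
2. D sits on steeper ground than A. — true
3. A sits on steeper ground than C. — true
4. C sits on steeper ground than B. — false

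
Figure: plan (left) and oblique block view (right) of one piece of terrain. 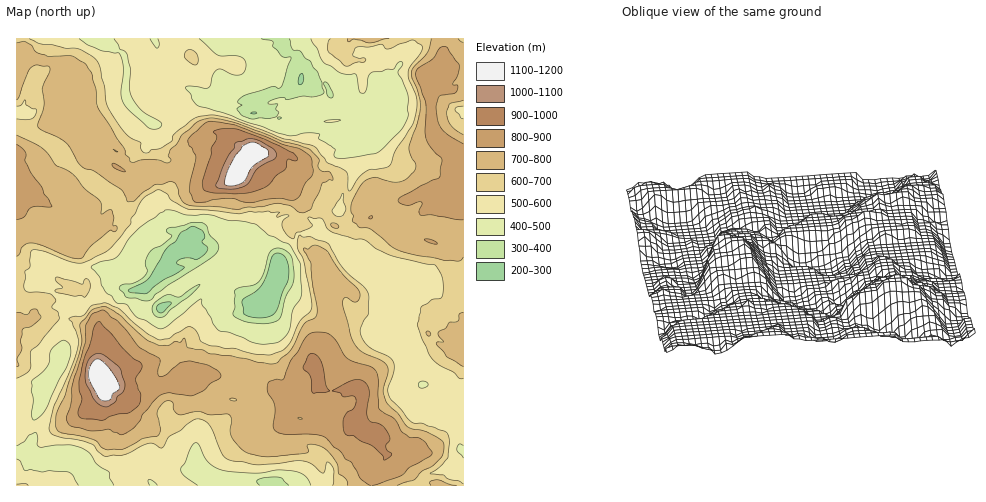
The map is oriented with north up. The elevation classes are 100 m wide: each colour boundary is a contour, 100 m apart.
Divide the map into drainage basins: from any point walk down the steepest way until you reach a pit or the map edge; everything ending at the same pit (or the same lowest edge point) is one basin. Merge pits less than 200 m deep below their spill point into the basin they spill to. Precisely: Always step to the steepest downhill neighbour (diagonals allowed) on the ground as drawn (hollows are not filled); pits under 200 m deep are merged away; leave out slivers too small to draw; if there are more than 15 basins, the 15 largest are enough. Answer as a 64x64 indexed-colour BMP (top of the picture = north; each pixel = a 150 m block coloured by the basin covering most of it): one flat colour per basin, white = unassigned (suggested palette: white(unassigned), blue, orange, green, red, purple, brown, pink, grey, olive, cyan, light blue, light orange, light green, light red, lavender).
<image width="64" height="64" href="data:image/bmp;base64,Qk12CAAAAAAAAHYAAAAoAAAAQAAAAEAAAAABAAQAAAAAAAAIAAATCwAAEwsAABAAAAAAAAAA////ALR3HwAOf/8ALKAsACgn1gC9Z5QAS1aMAMJ34wB/f38AIr28AM++FwDox64AeLv/AIrfmACWmP8A1bDFADMzMzMzMzMzMzMzMzMzMzMzMzMzMzMzMzMxERERERERMzMzMzMzMzMzMzMzMzMzMzMzMzMzMzMzMzEREREREREzMzMzMzMzMzMzMzMzMzMzMzMzMzMzMzMzMRERERERETMzMzMzMzMzMzMzMzMzMzMzMzMzMzMzMzMzERERERERMzMzMzMzMzMzMzMzMzMzMzMzMzMzMzMzMzMxEREREREzMzMzMzMzMzMzMzMzMzMzMzERMzMzMzMzMxERERERETMzMzMzMzMzMzMzMzMzMzMzERETMzMzMzMxERERERERMzMzMzMzMzMzMzMzMzMzMzMRERMzMzMzMxEREREREREzMzMzMzMzMzMzMzMzMzMzMxERExEzMzMxERERERERETMzMzMzMzMzMzMzMzMzMzMzERERERETMRERERERERERMzMzMzMzMzMzMxMzMzMzMxEREREREREREREREREREREzMzMzMzMzMzMREREzMxERERERERERERERERERERERETMzMzMzMzMRERERETMxERERERERERERERERERERERERMzMzMzMzMRERERERMxEREREREREREREREREREREREREzMzMzMzMxERERERETERERERERERERERERERERERERETMzMzMzMzERERERERERERERERERERERERERERERERERMzMzMzMzEREREREREREREREREREREREREREREREREREzMzMzMzMRERERERERERERERERERERERERERERERERETMzMzMzMxERERERERERERERERERERERERERERERERERMzMzMzMzEREREREREREREREREREREREREREREREREREzMzMzMzMRERERERERERERERERERERERERERERERERETMzMzMzMxERERERERERERERERERERERERERERERERERMzMzMzMxERERERERERERERERERERERERERERERERERERMzMzMRERERERERERERERERERERERERERERERERERERERERERERERERERERERERERERERERERERERERERERERERERERERERERERERERERERERERERERERERERERERERERERERERERERERERERERERERERERERERERERERERERERERERERERERERERERERERERERERERERERERERERERERERERERERERERERERERERERERERERERERERERERERERERERERERERERERERERERERERERERERERERERERERERERERERERERERERERERERERERERERERERERERERERERERERERERERERERERERERERERERERERERERERERERERERERERERERERERERERERERERERERERERERERERERERERERERERERERERERERERERERERERERERERERERERERERERERERERERERERERERERERERERERERERERERERERERERERERERERERERERERERERERERERERERERERERERERERERERERERERERERERERERERERERERERERERERERERERERERERERERERERERERERERERERERERERIiEREREREREREREREREREREREREREREREREREREREREiIiIREREREREREREREREREREREREREREREREREREREiIiIhERERERERERERERERERERERERERERERERERERIiIiIiERERERERERERERERERERERERERERERERERESIiIiIiIiIiIRERERERERERERERERERERERERERERESIiIiIiIiIiIiIiIRERERERERERERERERERERERERESIiIiIiIiIiIiIiIiIRERERERERERIhERERERERERESIiIiIiIiIiIiIiIiIhERERERERESIiIiIRERERERESIiIiIiIiIiIiIiIiIiERERERERERIiIiIiERERERESIiIiIiIiIiIiIiIiIiEREREREREREiIiIiIhERESIiIiIiIiIiIiIiIiIiIiIRERERERERESIiIiIiIiIiIiIiIiIiIiIiIiIiIiIiJEEREREREREiIiIiIiIiIiIiIiIiIiIiIiIiIiIiIiREQREREREREiIiIiIiIiIiIiIiIiIiIiIiIiIiIiIiJERBEREREREiIiIiIiIiIiIiIiIiIiIiIiIiIiIiIiJEREERERERESIiIiIiIiIiIiIiIiIiIiIiIiIiIiIiIkREQRERERERIiIiIiIiIiIiIiIiIiIiIiIiIiIiIiIiRERBEREREREiIiIiIiIiIiIiIiIiIiIiIiIiIiIiIiJEREEREREREiIiIiIiIiIiIiIiIiIiIiIiIiIiIiIiIkREQREREREiIiIiIiIiIiIiIiIiIiIiIiIiIiIiIiIiRERBERERIiIiIiIiIiIiIiIiIiIiIiIiIiIiIiIiIiJEEUERERIiIiIiIiIiIiIiIiIiIiIiIiIiIiIiIiIiIiERERERESIiIiIiIiIiIiIiIiIiIiIiIiIiIiIiIiIiIhERERESIiIiIiIiIiIiIiIiIiIiIiIiIiIiIiIiIiIiEREiIiIiIiIiIiIiIiIiIiIiIiIiIiIiIiIiIiIiIiIRESIiIiIiIiIiIiIiIiIiIiIiIiIiIiIiIiIiIiIiIhERIiIiIiIiIiIiIiIiIiIiIiIiIiIiIiIiIiIiIiIiER"/>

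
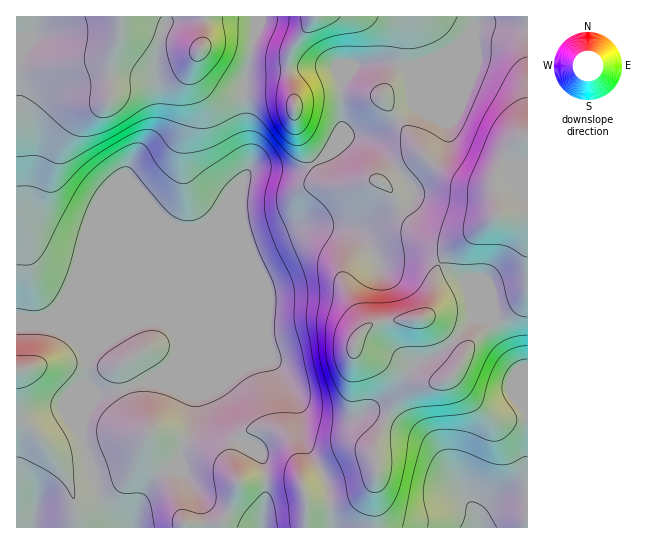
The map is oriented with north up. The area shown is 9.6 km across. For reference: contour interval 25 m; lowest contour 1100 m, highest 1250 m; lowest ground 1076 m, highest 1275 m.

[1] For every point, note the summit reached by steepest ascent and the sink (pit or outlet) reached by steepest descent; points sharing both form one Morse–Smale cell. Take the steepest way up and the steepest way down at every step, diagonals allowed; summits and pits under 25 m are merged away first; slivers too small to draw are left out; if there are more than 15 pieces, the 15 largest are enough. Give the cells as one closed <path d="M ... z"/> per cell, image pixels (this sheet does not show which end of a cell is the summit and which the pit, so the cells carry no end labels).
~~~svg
<path d="M527 16l-50 0-2 10-20 21-14 9-23 9-13 3-15-5-20 0-16 4-13 16 0 47-14 24-13 10-13 5-16 2-27-3-8 3-11 16-18 42-46 46 120-47 39-1 13 2 11 6 10 10 10 18 20-6 23 0 17 6 29 19 8 19 17 17-19 1-32 33-24 11-28 37-42 20-17 0-20-5-9-9-18-32-13-14-69-29-11-4-20 0-15-6-14 2-18 6-36 30-3 23 0 39-3 6 0 11 18 57 10 22 9 11 258-1-1-42 2-16-2-20 21-48 17-17 24-1 12-4 10-12 13-25 23-21 8-2 11-8 9-10 5-11z"/><path d="M257 16l-241 1 1 310 29 0 13 4 16 10 12 18 36-31 98-99 30-67-6-40-1-40 12-48z"/><path d="M334 227l-39 1-109 43-11 5-56 55 30-10 6 0 15 6 24 1 76 32 13 14 18 32 9 9 20 5 17 0 42-20 28-37 24-11 32-33 19-1-17-17-8-19-29-19-17-6-23 0-20 6-10-18-10-10-11-6z"/><path d="M527 291l-4 10-9 10-11 8-8 2-23 21-13 25-10 12-12 4-24 1-17 17-21 48 2 20-2 16 2 43 151-1z"/><path d="M46 327l-30 0 0 200 101 1-18-33-18-57 0-11 3-6 0-39 3-25-8-12-10-9z"/><path d="M475 16l-217 0-2 18-9 39 11-4 76-2 5 4 3 12 12-16 8-3 28-1 15 5 13-3 23-9 14-9 20-21z"/><path d="M334 67l-76 2-8 2-3 3-3 8 0 23 7 53-2 14 9-4 27 3 16-2 13-5 13-10 14-24 0-52z"/>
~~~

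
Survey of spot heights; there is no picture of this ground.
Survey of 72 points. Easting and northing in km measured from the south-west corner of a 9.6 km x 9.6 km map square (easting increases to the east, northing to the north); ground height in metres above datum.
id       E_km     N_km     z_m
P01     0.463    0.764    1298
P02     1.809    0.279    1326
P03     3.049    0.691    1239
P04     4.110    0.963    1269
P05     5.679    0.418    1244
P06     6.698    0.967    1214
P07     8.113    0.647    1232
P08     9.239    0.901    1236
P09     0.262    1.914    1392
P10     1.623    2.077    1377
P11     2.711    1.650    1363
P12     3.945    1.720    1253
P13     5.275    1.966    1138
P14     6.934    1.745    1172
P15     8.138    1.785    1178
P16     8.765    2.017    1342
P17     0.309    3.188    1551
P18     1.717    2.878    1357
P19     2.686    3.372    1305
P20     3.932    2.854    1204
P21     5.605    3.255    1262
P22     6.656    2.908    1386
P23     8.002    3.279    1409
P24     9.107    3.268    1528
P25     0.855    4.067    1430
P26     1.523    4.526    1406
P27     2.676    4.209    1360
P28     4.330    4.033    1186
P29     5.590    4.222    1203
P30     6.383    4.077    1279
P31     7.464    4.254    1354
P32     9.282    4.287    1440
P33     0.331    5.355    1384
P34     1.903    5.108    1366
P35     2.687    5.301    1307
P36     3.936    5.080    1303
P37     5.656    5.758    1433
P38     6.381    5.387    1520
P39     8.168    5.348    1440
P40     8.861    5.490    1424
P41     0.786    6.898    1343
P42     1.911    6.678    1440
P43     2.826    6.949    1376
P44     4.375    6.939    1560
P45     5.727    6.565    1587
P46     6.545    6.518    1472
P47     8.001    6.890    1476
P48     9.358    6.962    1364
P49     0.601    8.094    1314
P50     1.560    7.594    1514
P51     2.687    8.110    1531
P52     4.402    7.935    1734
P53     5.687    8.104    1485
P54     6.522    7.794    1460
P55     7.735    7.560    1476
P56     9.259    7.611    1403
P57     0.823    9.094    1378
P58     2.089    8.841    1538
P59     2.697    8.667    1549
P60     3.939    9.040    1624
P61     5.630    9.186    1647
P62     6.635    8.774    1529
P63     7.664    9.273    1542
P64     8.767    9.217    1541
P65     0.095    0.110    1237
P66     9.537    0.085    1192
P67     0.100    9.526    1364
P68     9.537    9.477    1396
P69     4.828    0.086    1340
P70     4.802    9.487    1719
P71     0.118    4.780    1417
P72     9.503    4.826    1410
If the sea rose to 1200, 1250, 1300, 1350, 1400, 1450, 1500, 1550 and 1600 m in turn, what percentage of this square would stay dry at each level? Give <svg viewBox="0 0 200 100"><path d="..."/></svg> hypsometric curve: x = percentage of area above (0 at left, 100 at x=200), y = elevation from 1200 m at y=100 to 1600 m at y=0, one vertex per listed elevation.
<svg viewBox="0 0 200 100"><path d="M191 100l-22-12-23-13-27-13-33-12-23-12-24-13-17-13-10-12"/></svg>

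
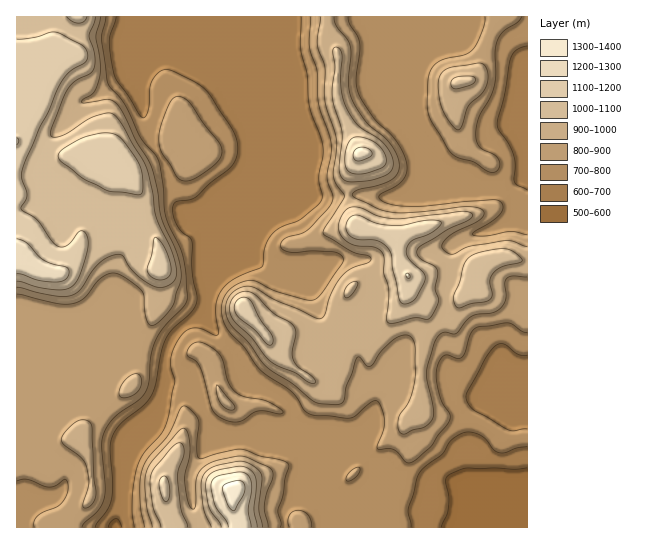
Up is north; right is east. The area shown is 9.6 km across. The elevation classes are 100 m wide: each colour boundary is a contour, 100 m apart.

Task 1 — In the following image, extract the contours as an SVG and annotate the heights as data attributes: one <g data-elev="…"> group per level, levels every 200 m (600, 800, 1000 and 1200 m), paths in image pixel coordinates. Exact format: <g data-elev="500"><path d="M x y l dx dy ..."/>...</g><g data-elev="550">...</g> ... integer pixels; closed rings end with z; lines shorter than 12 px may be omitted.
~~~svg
<g data-elev="600"><path d="M108 527l3-6 6-2 2 2 3 6"/><path d="M441 527l7-18 1-12-3-16 2-6 18-7 49 1 12-1"/></g><g data-elev="800"><path d="M82 527l2-4 14-13 6-12 1-13-3-40 3-14 10-14 23-16 7-8 4-10 2-26 4-16 10-15 19-20 3-9-1-24-3-18-14-30-4-11-2-28-4-25-4-7-14-16-16-33-15-18-3-5-6-44 5-21"/><path d="M280 527l1-5-3-12 5-15 2-16 4-12-1-4-6-3-21-4-20-7-42 9-2-3 0-6 2-28-5-8-9-7-5 3-12 26-19 22-7 12-2 12 0 14 1 16 3 16"/><path d="M312 527l-1-6-3-6-5-4-5-1-5 2-4 3-1 7 1 5"/><path d="M17 481l10-2 22 8 6-1 10-7 2 3 1 9-5 10-6 6-19 8-4 6 0 6"/><path d="M347 481l3 0 6-4 4-6-1-4-4 1-5 4-4 5z"/><path d="M233 422l9-1 16-10 8 0 13 3 3 0 1-3-17-10-21-4-8-4-8-10-6-22-4-7-14-11-6-1-5 1-6 6-1 6 8 6 5 6 13 43 8 8z"/><path d="M527 235l-16-4-26 5-12-1 2-4 16-9 10-9 2-8-2-3-4-2-83 6-21-1-13-6-1-2 2-3 14-7 8-8 4-8 0-8-4-10-6-11-7-9-15-14-16-25-3-15 4-36-3-8-8-12-1-6"/><path d="M183 181l6 0 5-2 18-12 7-8 3-9-3-8-16-19-13-20-5-5-7-2-5 3-6 9-7 19-1 14 3 13 15 23z"/><path d="M311 17l-2 29 8 25 1 32 13 40 0 11-4 23 6 22-5 10-19 20-7 4-16 5-5 4 0 4 2 4 8 2 22-1 22 1 6 3 2 6-21 32-5 5-4 2-8 0-27-8-24-11-9 0-10 4-9 9-4 11 0 13 6 12 16 17 15 22 32 22 6 7 7 12 6 4 40 4 5-2 16-14 4-1 3 1 5 9 2 11-8 27 17 1 11 11 4 2 6-3 15-13 20-28 0-5-9-15-5-18 1-14 5-10 5-2 10 3 5-1 3-4 6-20 7-6 31-4 13 8 5 1"/><path d="M485 17l-3 14-5 12-5 7-9 5-21 5-6 3-5 6-3 10-1 27 4 15 20 32 7 5 16 4 12 8 7 3 6-4 0-8-4-6-12-5-4-4-3-8 0-12 4-11 10-17 4-12 2-12-1-23 2-10 6-10 14-8 5-6"/></g><g data-elev="1000"><path d="M187 527l-6-18-3-26 0-12 6-20-1-6-4-2-6 4-17 19-6 11 0 9 3 20 8 21"/><path d="M262 527l-3-18 3-28-1-7-3-4-7-5-10-4-27 5-7 4-4 7-2 9 2 20 8 21"/><path d="M311 383l4 0 0-4-17-12-5-9-1-8 4-17-3-8-19-11-21-21-10-2-8 4-4 6-2 8 2 8 4 5 16 15 19 24 8 5 19 8z"/><path d="M390 323l24-5 13 1 4-2 8-16-4-12 3-18-4-5-15-8-2-4 0-4 4-4 26-16 23-11 3-4-2-2-10-2-64 8-18-3-22-9-8 1-5 5-6 13 2 7 3 5 11 7 23 3 6 7 1 18 5 18-3 28z"/><path d="M457 307l4 1 9-4 15-2 5-3 2-5-2-13 3-7 9-7 19-5 1-1-1-3-8-7-10-2-21 3-12 5-6 8-4 17-6 13 0 7z"/><path d="M345 297l2 1 5-4 5-8 0-4-4 0-6 4-3 5z"/><path d="M17 287l38 9 16-1 10-6 10-17 8-9 8-6 11-3 5 2 6 10 8 9 17 11 7 2 6-2 6-4 3-5 0-10-3-13-17-39-3-23-7-25-29-50-7-4-9 1-12 5-26 16-8 2-4-2 1-8 15-37 7-8 16-8 4-6 1-14-6-19 6-18"/><path d="M345 181l6 1 15-1 17-4 8-6 2-9-3-9-5-9-7-6-19-12-12-17-4-11-2-11 1-33-3-5-4-2-2 4 2 16-3 30 10 37-3 37 2 6z"/><path d="M454 89l17-4 4-3 0-4-8-2-13 2-3 5 0 3z"/></g><g data-elev="1200"><path d="M251 527l-3-17 3-19 0-9-4-7-8-3-21 4-5 3-2 4 4 22 11 16 2 6"/><path d="M407 278l2 1 1-2-3-4-1 1z"/><path d="M17 274l22 7 16 1 10-2 3-3 1-4 0-3-3-3-13-3-10-4-16-17-10-4"/><path d="M356 161l5 0 9-4 2-3-1-3-6-4-8 1-3 3-1 4z"/></g>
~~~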